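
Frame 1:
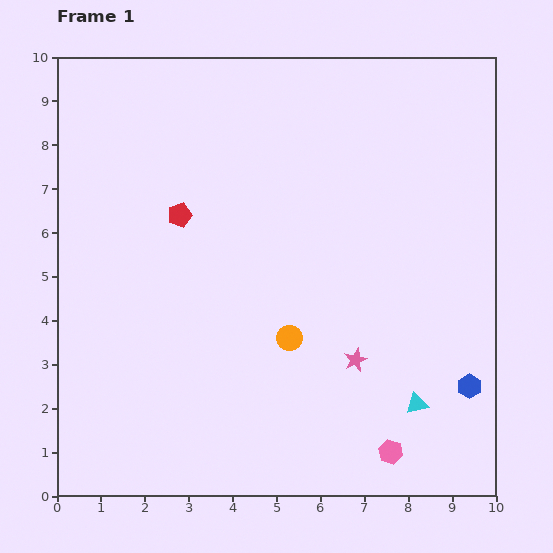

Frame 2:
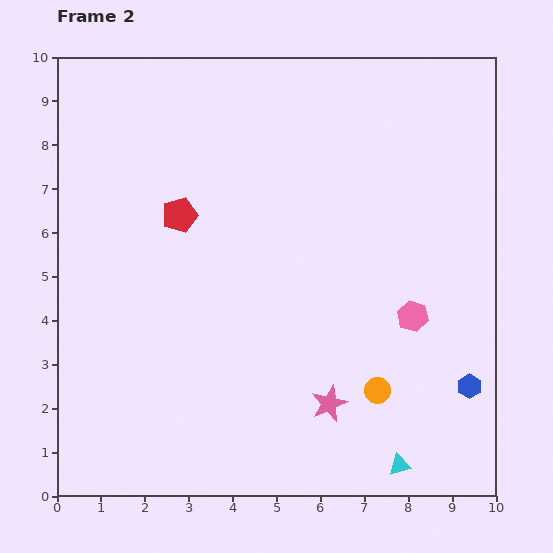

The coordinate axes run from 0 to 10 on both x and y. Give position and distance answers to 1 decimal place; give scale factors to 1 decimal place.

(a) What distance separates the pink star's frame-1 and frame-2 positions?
1.2

The pink star moved from (6.8, 3.1) to (6.2, 2.1), a distance of √(0.6² + 1.0²) ≈ 1.2.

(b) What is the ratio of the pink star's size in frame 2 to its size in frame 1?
1.6×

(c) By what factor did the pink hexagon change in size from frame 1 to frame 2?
1.3×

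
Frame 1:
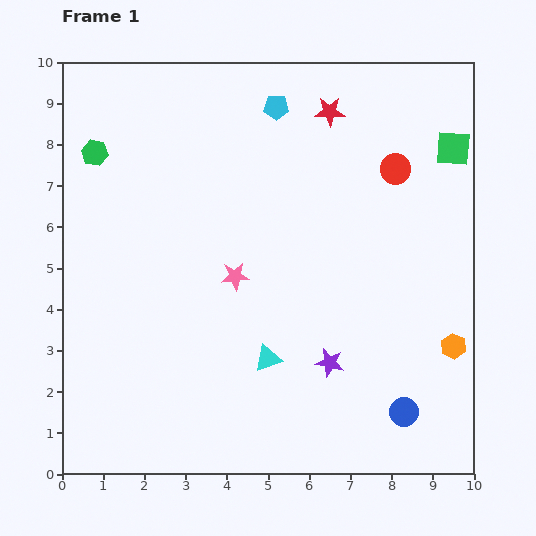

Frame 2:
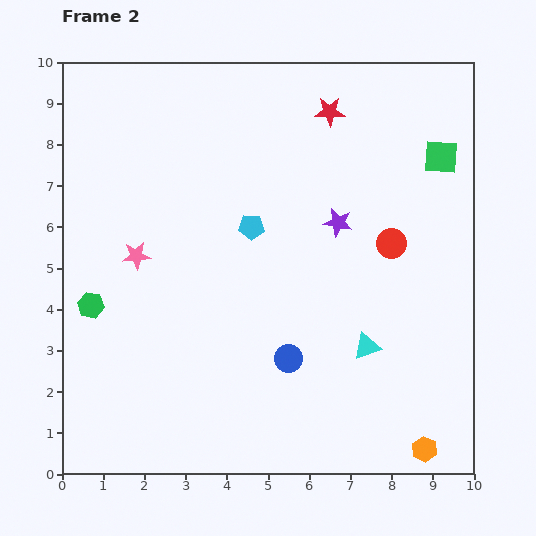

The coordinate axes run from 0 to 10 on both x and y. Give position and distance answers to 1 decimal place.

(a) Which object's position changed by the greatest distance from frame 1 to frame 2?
the green hexagon

(moved 3.7; next 3.4)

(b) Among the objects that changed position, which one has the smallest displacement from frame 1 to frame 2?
the green square

(moved 0.4)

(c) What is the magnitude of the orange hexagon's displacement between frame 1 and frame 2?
2.6

The orange hexagon moved from (9.5, 3.1) to (8.8, 0.6), a distance of √(0.7² + 2.5²) ≈ 2.6.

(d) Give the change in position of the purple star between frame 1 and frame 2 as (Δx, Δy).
(0.2, 3.4)

The purple star was at (6.5, 2.7) in frame 1 and (6.7, 6.1) in frame 2.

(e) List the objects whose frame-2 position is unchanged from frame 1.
the red star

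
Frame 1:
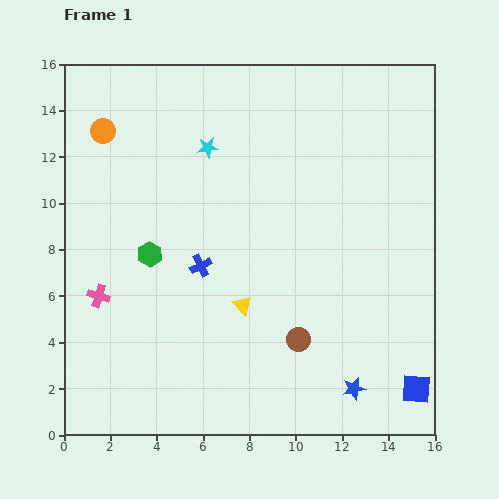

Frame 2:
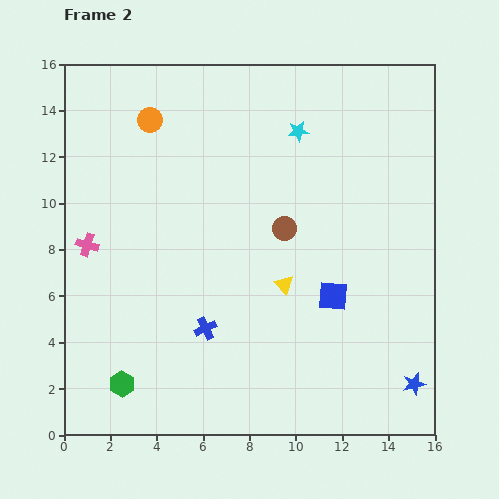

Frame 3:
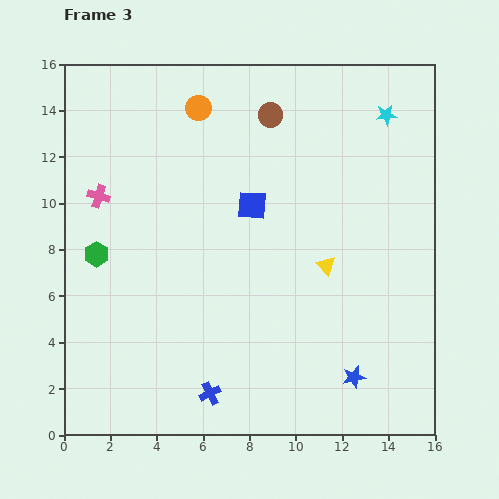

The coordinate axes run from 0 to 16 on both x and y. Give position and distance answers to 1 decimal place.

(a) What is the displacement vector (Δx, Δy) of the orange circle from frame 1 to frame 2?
(2.0, 0.5)

The orange circle was at (1.7, 13.1) in frame 1 and (3.7, 13.6) in frame 2.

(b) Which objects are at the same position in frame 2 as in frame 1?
none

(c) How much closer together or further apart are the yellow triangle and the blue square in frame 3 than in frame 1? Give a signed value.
-4.2

Distance in frame 1: 8.3. Distance in frame 3: 4.1.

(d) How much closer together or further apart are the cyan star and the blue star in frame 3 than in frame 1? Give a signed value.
-0.8

Distance in frame 1: 12.2. Distance in frame 3: 11.4.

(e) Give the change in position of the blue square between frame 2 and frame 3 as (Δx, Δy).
(-3.5, 3.9)

The blue square was at (11.6, 6.0) in frame 2 and (8.1, 9.9) in frame 3.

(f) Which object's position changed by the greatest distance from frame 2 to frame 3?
the green hexagon

(moved 5.7; next 5.2)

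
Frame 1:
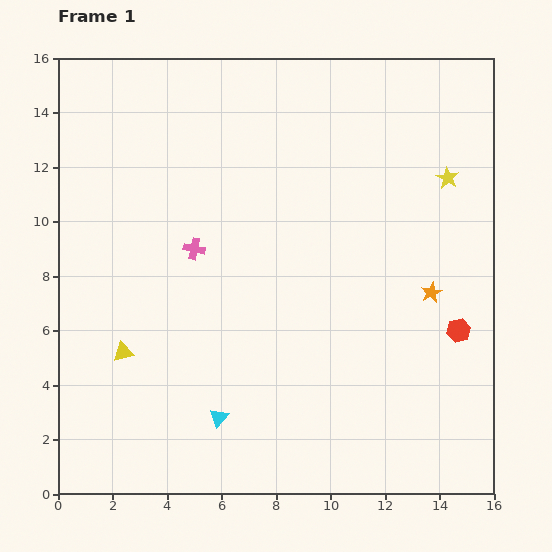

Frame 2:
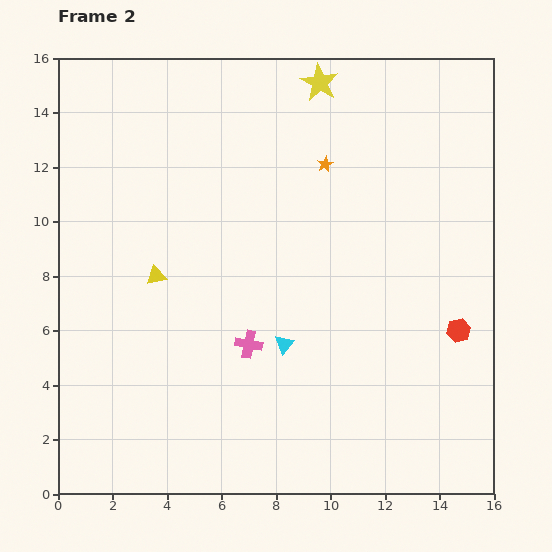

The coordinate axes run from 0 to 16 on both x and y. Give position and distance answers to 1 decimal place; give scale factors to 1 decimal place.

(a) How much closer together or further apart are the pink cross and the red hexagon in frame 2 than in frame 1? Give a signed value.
-2.5

Distance in frame 1: 10.2. Distance in frame 2: 7.7.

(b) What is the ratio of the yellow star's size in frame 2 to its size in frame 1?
1.7×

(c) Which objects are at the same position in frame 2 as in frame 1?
the red hexagon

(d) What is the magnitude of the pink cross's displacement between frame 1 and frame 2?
4.0

The pink cross moved from (5.0, 9.0) to (7.0, 5.5), a distance of √(2.0² + 3.5²) ≈ 4.0.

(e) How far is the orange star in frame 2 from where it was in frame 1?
6.1

The orange star moved from (13.7, 7.4) to (9.8, 12.1), a distance of √(3.9² + 4.7²) ≈ 6.1.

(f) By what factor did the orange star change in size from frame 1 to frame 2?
0.8×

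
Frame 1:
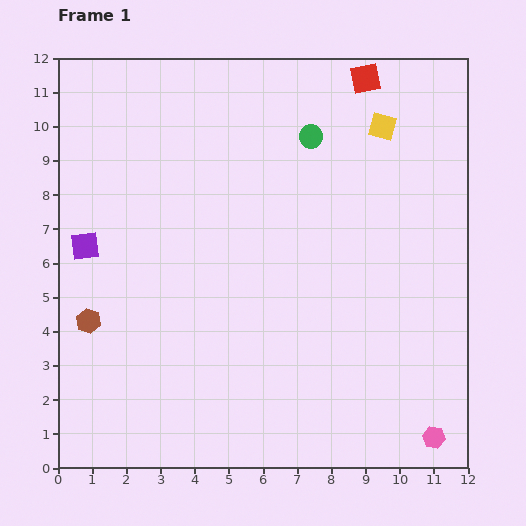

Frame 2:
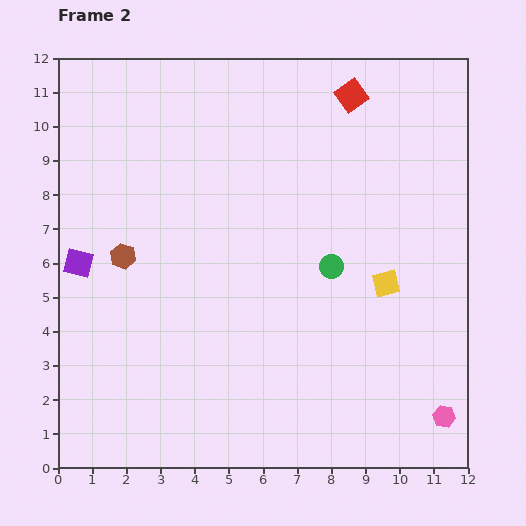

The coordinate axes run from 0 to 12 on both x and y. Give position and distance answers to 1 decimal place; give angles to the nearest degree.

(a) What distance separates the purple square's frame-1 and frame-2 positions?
0.5

The purple square moved from (0.8, 6.5) to (0.6, 6.0), a distance of √(0.2² + 0.5²) ≈ 0.5.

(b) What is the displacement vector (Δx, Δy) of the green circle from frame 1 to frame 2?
(0.6, -3.8)

The green circle was at (7.4, 9.7) in frame 1 and (8.0, 5.9) in frame 2.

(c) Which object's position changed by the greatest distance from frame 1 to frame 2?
the yellow square

(moved 4.6; next 3.8)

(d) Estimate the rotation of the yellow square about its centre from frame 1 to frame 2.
28° counter-clockwise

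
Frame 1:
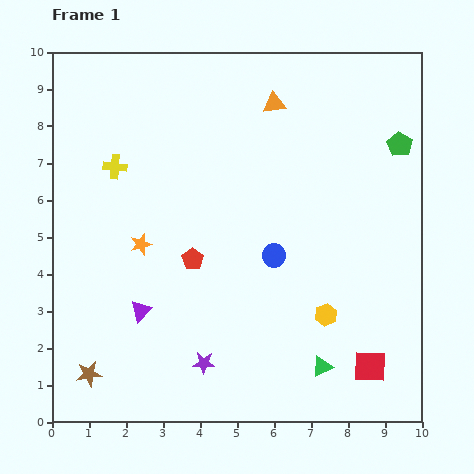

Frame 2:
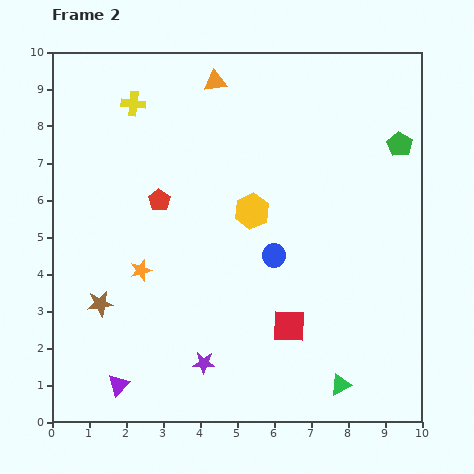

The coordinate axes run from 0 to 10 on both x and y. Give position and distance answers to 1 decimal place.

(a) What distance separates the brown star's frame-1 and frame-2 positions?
1.9

The brown star moved from (1.0, 1.3) to (1.3, 3.2), a distance of √(0.3² + 1.9²) ≈ 1.9.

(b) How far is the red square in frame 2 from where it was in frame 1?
2.5

The red square moved from (8.6, 1.5) to (6.4, 2.6), a distance of √(2.2² + 1.1²) ≈ 2.5.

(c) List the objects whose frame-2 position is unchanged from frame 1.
the blue circle, the purple star, the green pentagon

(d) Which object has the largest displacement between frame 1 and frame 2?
the yellow hexagon

(moved 3.4; next 2.5)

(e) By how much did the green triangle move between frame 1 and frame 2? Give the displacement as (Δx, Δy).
(0.5, -0.5)

The green triangle was at (7.3, 1.5) in frame 1 and (7.8, 1.0) in frame 2.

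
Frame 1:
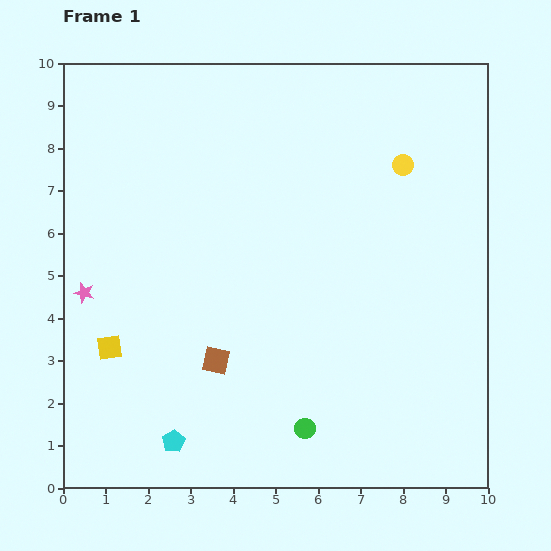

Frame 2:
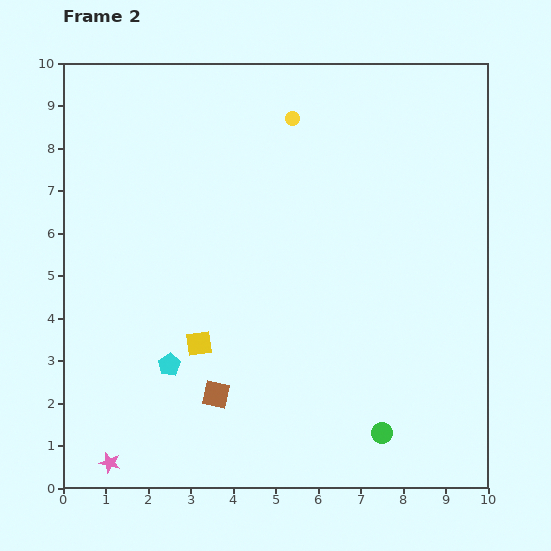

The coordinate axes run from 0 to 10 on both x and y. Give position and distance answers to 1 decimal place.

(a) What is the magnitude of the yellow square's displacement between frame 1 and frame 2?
2.1

The yellow square moved from (1.1, 3.3) to (3.2, 3.4), a distance of √(2.1² + 0.1²) ≈ 2.1.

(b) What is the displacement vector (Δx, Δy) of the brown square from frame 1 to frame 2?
(0.0, -0.8)

The brown square was at (3.6, 3.0) in frame 1 and (3.6, 2.2) in frame 2.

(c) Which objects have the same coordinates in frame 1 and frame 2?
none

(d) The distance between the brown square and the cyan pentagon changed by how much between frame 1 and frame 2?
-0.8

Distance in frame 1: 2.1. Distance in frame 2: 1.3.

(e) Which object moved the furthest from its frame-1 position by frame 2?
the pink star

(moved 4.0; next 2.8)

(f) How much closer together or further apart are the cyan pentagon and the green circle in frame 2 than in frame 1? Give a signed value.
+2.1

Distance in frame 1: 3.1. Distance in frame 2: 5.2.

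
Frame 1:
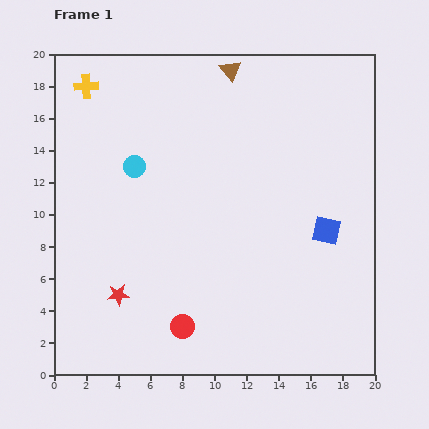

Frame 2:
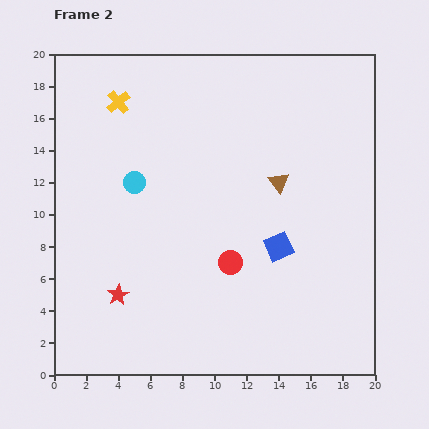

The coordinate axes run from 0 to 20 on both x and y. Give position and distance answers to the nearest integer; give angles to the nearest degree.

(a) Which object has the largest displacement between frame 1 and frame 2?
the brown triangle

(moved 8; next 5)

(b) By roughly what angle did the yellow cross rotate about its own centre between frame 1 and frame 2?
37° counter-clockwise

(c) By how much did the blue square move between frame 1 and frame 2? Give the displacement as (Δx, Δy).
(-3, -1)

The blue square was at (17, 9) in frame 1 and (14, 8) in frame 2.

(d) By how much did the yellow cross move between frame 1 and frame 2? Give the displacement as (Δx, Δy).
(2, -1)

The yellow cross was at (2, 18) in frame 1 and (4, 17) in frame 2.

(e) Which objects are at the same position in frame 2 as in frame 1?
the red star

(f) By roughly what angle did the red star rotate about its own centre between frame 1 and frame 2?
25° counter-clockwise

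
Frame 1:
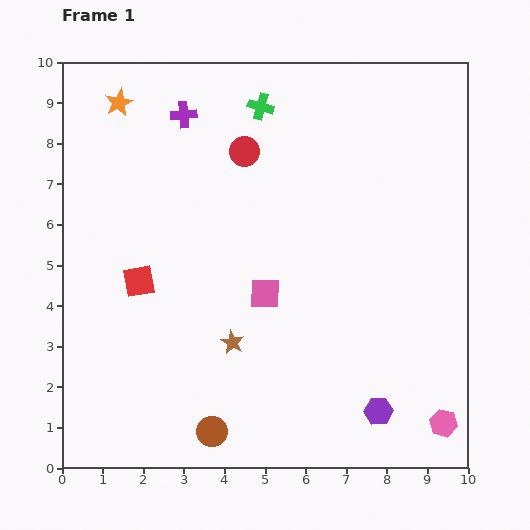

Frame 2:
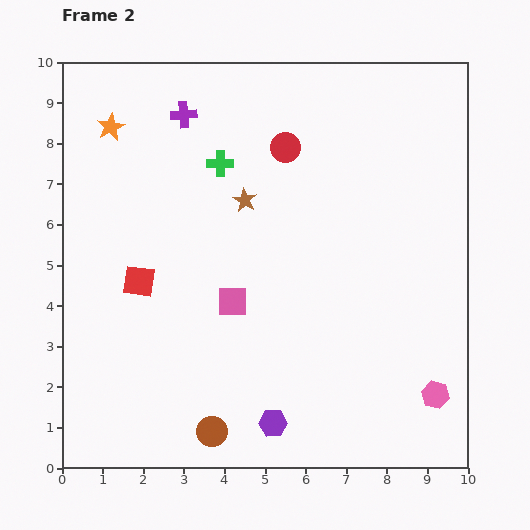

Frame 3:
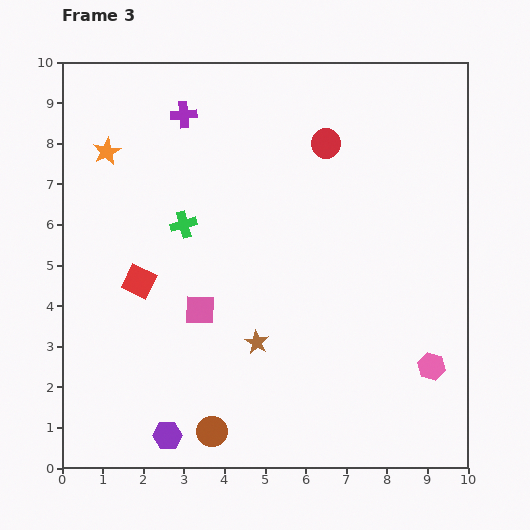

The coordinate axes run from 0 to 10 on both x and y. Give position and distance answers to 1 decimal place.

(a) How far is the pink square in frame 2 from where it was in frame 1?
0.8

The pink square moved from (5.0, 4.3) to (4.2, 4.1), a distance of √(0.8² + 0.2²) ≈ 0.8.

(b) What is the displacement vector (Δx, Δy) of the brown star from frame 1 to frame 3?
(0.6, 0.0)

The brown star was at (4.2, 3.1) in frame 1 and (4.8, 3.1) in frame 3.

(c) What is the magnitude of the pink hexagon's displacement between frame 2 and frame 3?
0.7

The pink hexagon moved from (9.2, 1.8) to (9.1, 2.5), a distance of √(0.1² + 0.7²) ≈ 0.7.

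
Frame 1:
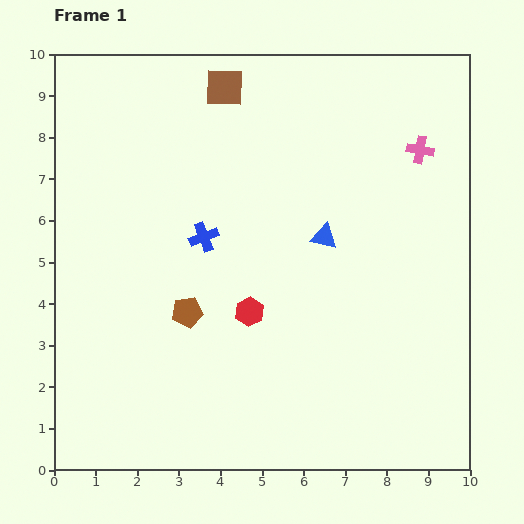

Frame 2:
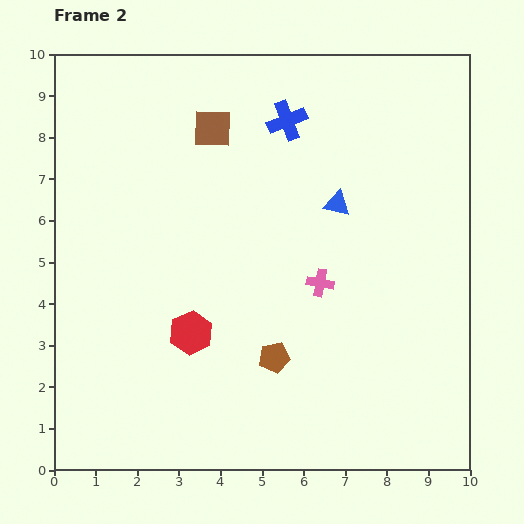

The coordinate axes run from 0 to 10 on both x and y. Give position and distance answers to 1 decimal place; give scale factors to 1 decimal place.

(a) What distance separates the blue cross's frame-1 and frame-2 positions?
3.4

The blue cross moved from (3.6, 5.6) to (5.6, 8.4), a distance of √(2.0² + 2.8²) ≈ 3.4.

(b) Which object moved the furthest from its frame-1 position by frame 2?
the pink cross

(moved 4.0; next 3.4)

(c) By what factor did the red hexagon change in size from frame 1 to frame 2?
1.5×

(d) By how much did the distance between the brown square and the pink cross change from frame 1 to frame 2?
-0.4

Distance in frame 1: 4.9. Distance in frame 2: 4.5.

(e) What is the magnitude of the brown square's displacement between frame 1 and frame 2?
1.0

The brown square moved from (4.1, 9.2) to (3.8, 8.2), a distance of √(0.3² + 1.0²) ≈ 1.0.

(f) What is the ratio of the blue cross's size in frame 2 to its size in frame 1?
1.3×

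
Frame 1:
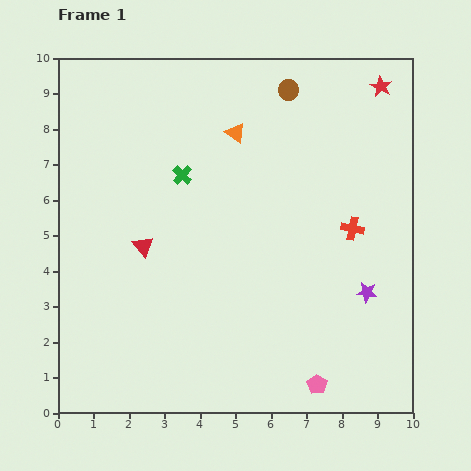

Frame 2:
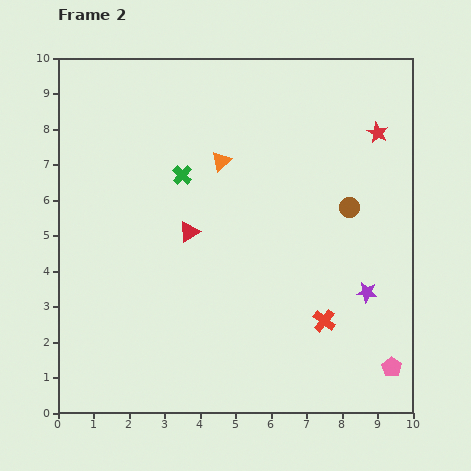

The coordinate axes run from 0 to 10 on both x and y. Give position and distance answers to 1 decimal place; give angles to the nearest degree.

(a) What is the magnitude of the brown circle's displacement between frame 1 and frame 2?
3.7

The brown circle moved from (6.5, 9.1) to (8.2, 5.8), a distance of √(1.7² + 3.3²) ≈ 3.7.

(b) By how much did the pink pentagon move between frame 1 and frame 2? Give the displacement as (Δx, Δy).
(2.1, 0.5)

The pink pentagon was at (7.3, 0.8) in frame 1 and (9.4, 1.3) in frame 2.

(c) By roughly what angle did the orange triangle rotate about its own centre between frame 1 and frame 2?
41° clockwise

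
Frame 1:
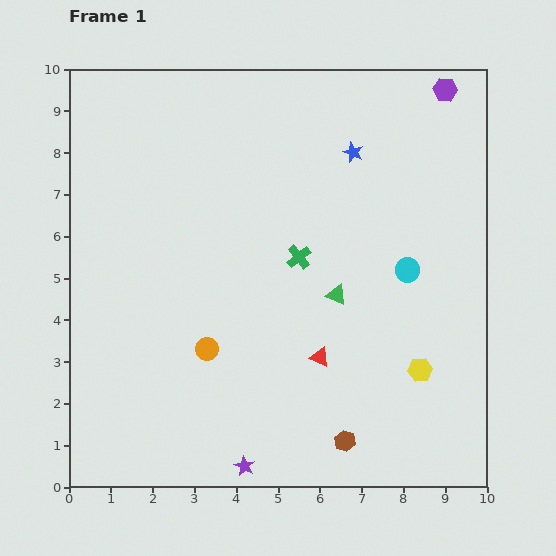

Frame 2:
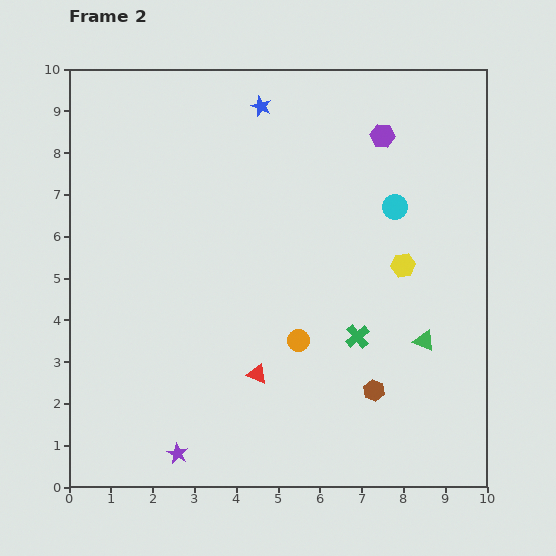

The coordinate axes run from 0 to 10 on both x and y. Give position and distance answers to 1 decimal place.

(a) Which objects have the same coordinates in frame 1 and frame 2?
none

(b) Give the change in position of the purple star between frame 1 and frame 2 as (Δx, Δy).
(-1.6, 0.3)

The purple star was at (4.2, 0.5) in frame 1 and (2.6, 0.8) in frame 2.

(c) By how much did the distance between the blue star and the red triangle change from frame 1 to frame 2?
+1.4

Distance in frame 1: 5.0. Distance in frame 2: 6.4.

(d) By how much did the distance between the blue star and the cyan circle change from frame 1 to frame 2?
+0.9

Distance in frame 1: 3.1. Distance in frame 2: 4.0.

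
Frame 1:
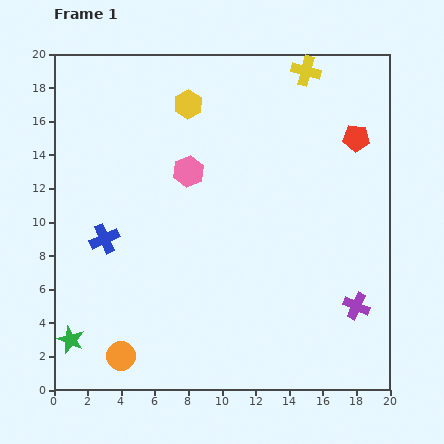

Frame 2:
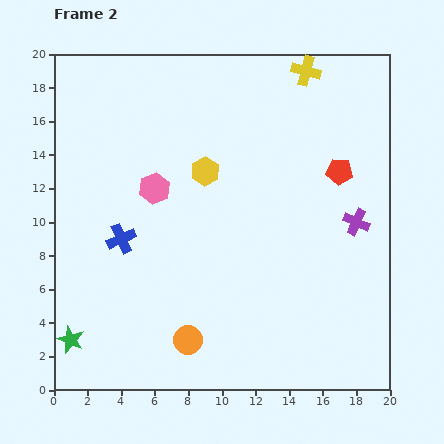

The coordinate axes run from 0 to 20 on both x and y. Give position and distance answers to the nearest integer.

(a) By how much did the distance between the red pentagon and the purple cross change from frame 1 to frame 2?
-7

Distance in frame 1: 10. Distance in frame 2: 3.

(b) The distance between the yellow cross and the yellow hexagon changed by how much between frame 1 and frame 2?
+1

Distance in frame 1: 7. Distance in frame 2: 8.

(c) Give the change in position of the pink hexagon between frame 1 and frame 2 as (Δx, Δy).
(-2, -1)

The pink hexagon was at (8, 13) in frame 1 and (6, 12) in frame 2.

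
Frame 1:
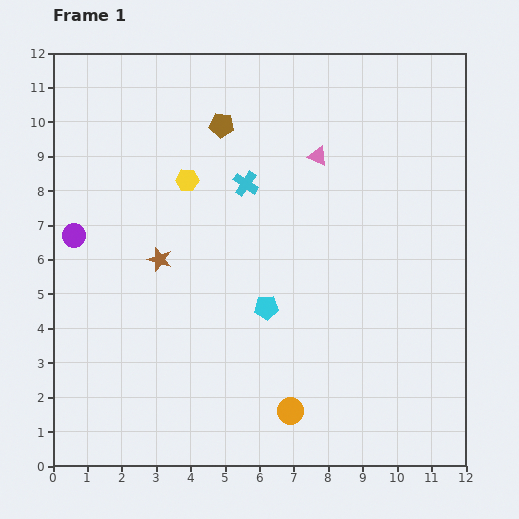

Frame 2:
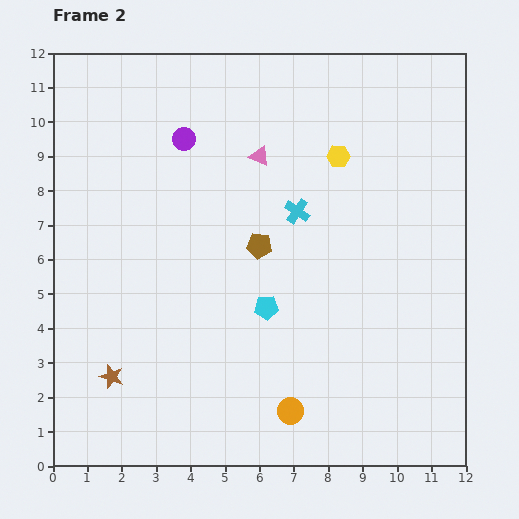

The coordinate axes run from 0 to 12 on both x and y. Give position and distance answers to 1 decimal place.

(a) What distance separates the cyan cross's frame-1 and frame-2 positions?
1.7

The cyan cross moved from (5.6, 8.2) to (7.1, 7.4), a distance of √(1.5² + 0.8²) ≈ 1.7.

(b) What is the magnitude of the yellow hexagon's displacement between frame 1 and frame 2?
4.5

The yellow hexagon moved from (3.9, 8.3) to (8.3, 9.0), a distance of √(4.4² + 0.7²) ≈ 4.5.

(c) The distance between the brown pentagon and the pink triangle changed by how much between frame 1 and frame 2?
-0.3

Distance in frame 1: 2.9. Distance in frame 2: 2.6.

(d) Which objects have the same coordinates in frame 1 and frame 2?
the orange circle, the cyan pentagon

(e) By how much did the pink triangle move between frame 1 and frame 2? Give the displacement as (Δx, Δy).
(-1.7, 0.0)

The pink triangle was at (7.7, 9.0) in frame 1 and (6.0, 9.0) in frame 2.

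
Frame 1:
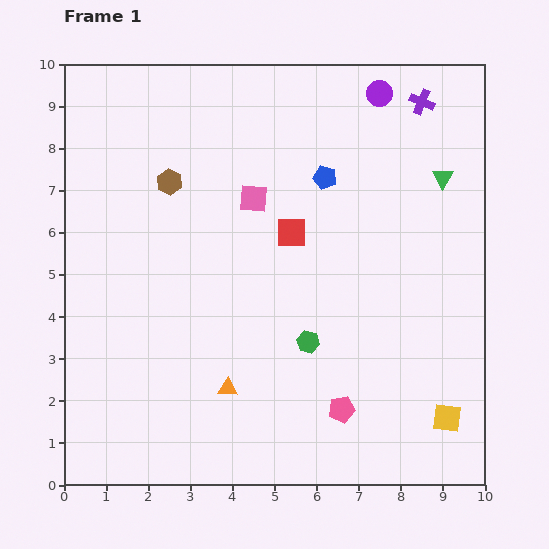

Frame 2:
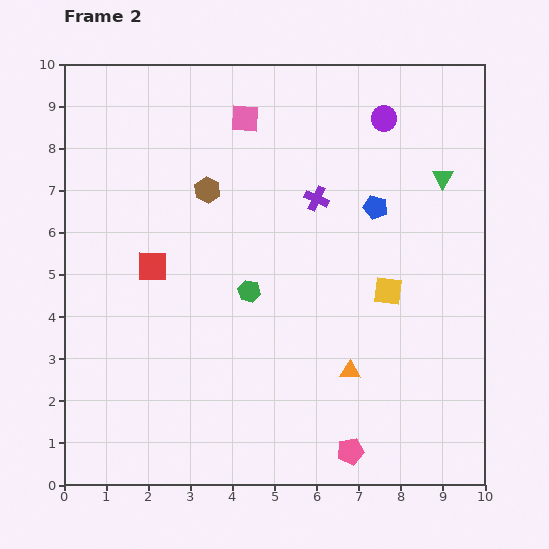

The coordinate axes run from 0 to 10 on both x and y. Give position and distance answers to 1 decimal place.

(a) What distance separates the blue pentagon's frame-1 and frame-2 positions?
1.4

The blue pentagon moved from (6.2, 7.3) to (7.4, 6.6), a distance of √(1.2² + 0.7²) ≈ 1.4.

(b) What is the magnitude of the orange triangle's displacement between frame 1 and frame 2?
2.9

The orange triangle moved from (3.9, 2.3) to (6.8, 2.7), a distance of √(2.9² + 0.4²) ≈ 2.9.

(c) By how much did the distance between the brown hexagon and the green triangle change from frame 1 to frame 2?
-0.9

Distance in frame 1: 6.5. Distance in frame 2: 5.6.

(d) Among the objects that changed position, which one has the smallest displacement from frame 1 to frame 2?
the purple circle

(moved 0.6)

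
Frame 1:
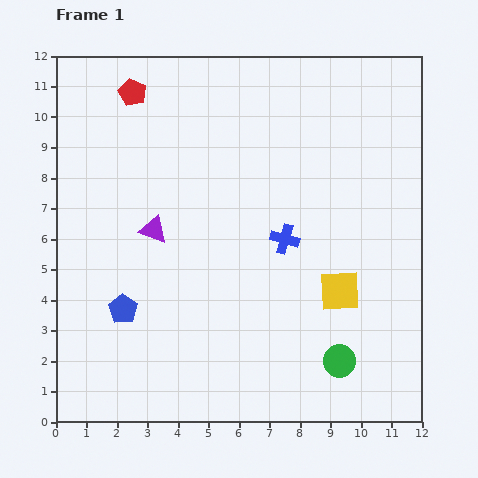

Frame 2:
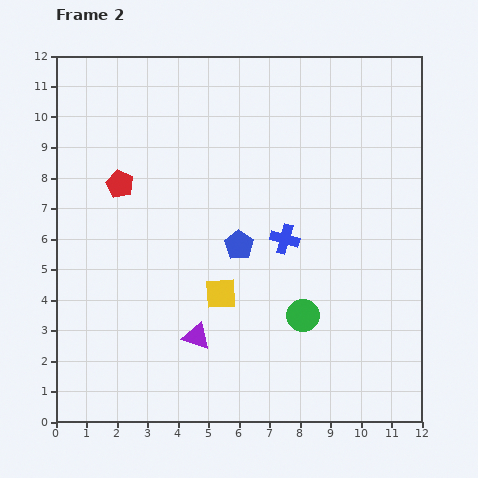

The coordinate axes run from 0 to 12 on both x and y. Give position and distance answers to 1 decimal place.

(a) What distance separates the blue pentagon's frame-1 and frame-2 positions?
4.3

The blue pentagon moved from (2.2, 3.7) to (6.0, 5.8), a distance of √(3.8² + 2.1²) ≈ 4.3.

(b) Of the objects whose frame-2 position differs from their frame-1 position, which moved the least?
the green circle

(moved 1.9)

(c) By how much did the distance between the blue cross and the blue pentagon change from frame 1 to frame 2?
-4.3

Distance in frame 1: 5.8. Distance in frame 2: 1.5.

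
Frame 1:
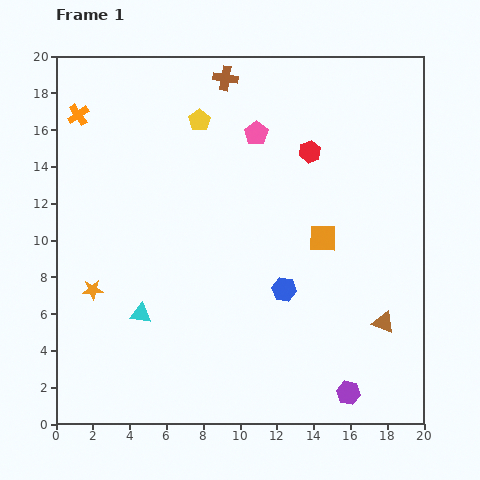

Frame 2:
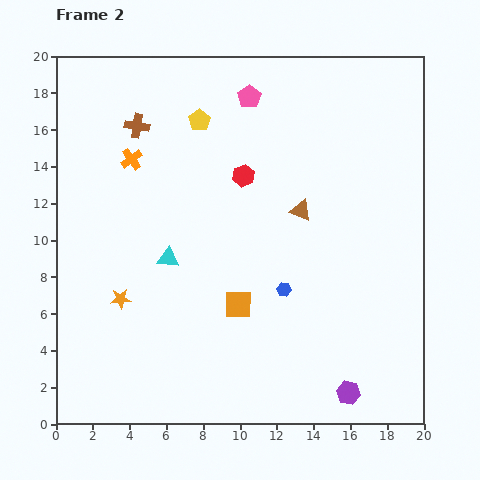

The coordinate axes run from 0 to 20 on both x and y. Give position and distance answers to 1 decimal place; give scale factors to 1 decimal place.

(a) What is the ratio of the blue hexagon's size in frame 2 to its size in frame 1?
0.6×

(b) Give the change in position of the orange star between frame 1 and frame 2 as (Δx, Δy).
(1.5, -0.5)

The orange star was at (2.0, 7.3) in frame 1 and (3.5, 6.8) in frame 2.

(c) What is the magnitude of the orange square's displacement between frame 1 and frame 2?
5.8

The orange square moved from (14.5, 10.1) to (9.9, 6.5), a distance of √(4.6² + 3.6²) ≈ 5.8.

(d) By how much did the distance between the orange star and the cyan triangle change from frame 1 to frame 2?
+0.5

Distance in frame 1: 2.9. Distance in frame 2: 3.4.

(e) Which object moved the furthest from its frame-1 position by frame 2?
the brown triangle

(moved 7.6; next 5.8)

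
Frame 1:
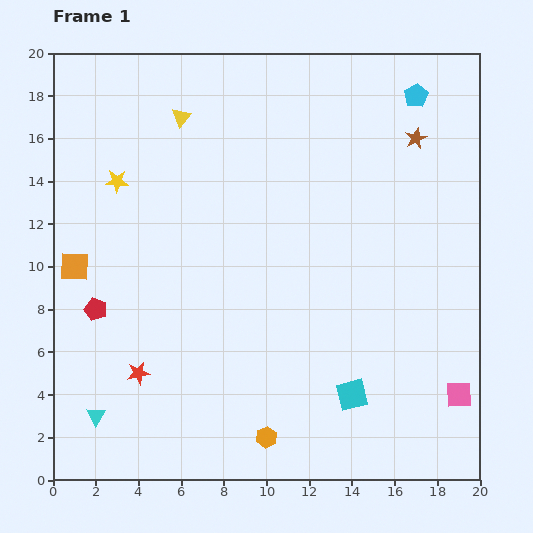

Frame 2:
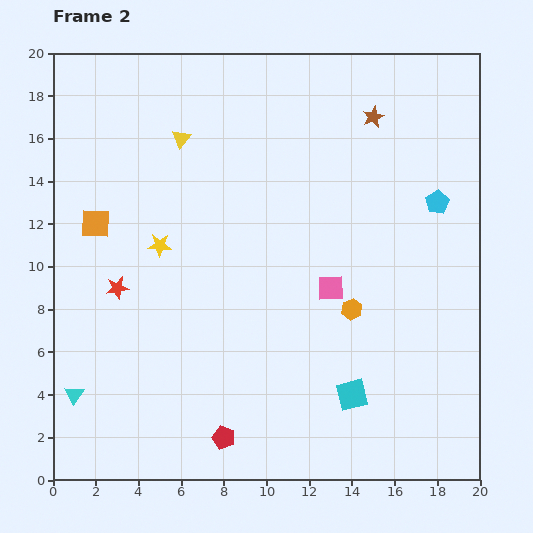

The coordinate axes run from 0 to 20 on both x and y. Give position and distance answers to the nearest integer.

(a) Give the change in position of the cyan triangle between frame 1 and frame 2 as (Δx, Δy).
(-1, 1)

The cyan triangle was at (2, 3) in frame 1 and (1, 4) in frame 2.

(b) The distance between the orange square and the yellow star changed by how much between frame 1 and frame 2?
-1

Distance in frame 1: 4. Distance in frame 2: 3.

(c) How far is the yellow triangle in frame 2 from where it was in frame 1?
1

The yellow triangle moved from (6, 17) to (6, 16), a distance of √(0² + 1²) ≈ 1.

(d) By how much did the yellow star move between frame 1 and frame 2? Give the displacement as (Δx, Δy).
(2, -3)

The yellow star was at (3, 14) in frame 1 and (5, 11) in frame 2.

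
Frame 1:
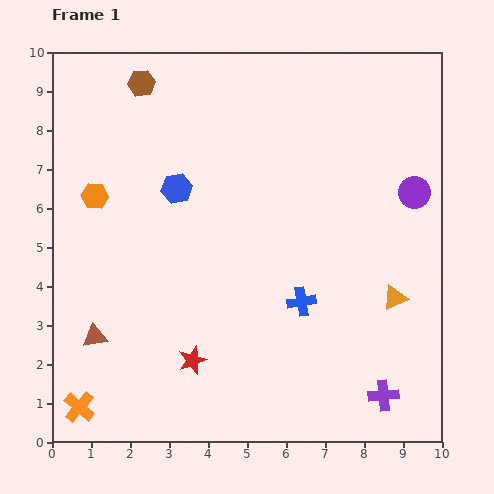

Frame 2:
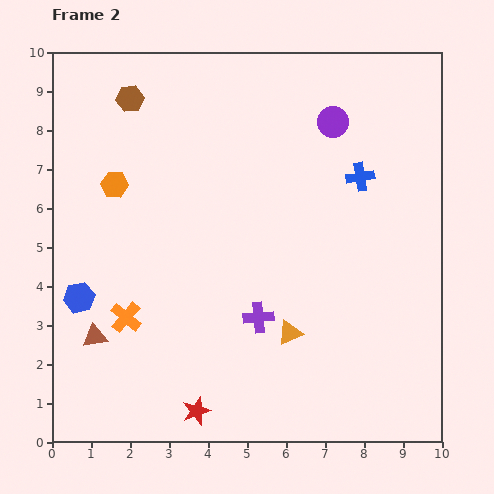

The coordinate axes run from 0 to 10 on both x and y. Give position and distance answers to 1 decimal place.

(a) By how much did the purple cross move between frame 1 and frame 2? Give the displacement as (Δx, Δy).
(-3.2, 2.0)

The purple cross was at (8.5, 1.2) in frame 1 and (5.3, 3.2) in frame 2.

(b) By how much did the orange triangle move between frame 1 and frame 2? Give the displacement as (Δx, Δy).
(-2.7, -0.9)

The orange triangle was at (8.8, 3.7) in frame 1 and (6.1, 2.8) in frame 2.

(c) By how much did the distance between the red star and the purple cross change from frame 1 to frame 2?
-2.1

Distance in frame 1: 5.0. Distance in frame 2: 2.9.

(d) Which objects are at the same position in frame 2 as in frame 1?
the brown triangle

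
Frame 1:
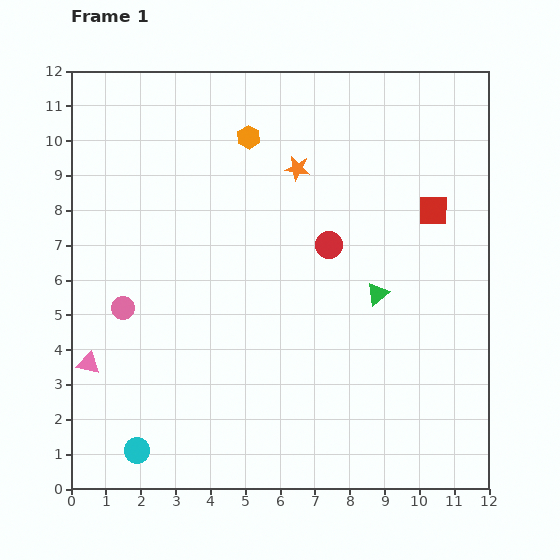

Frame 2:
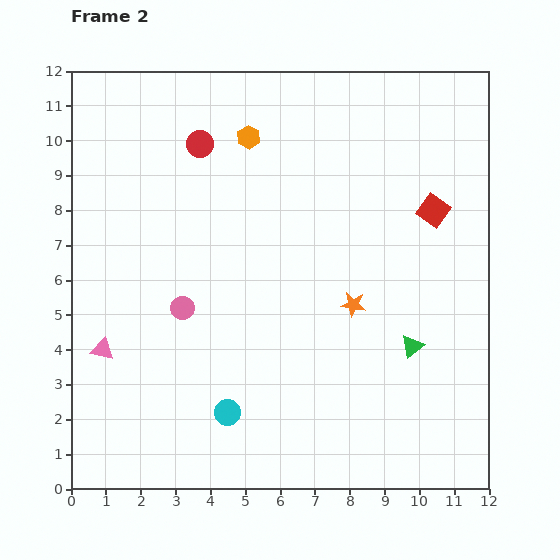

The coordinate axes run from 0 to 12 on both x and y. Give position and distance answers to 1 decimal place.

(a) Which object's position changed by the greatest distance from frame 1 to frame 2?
the red circle

(moved 4.7; next 4.2)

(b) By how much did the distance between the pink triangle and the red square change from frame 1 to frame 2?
-0.5

Distance in frame 1: 10.8. Distance in frame 2: 10.3.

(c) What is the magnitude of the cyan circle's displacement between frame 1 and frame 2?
2.8

The cyan circle moved from (1.9, 1.1) to (4.5, 2.2), a distance of √(2.6² + 1.1²) ≈ 2.8.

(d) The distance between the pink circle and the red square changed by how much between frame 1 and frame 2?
-1.6

Distance in frame 1: 9.3. Distance in frame 2: 7.7.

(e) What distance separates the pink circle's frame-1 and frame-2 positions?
1.7

The pink circle moved from (1.5, 5.2) to (3.2, 5.2), a distance of √(1.7² + 0.0²) ≈ 1.7.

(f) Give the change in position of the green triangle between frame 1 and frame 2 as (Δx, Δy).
(1.0, -1.5)

The green triangle was at (8.8, 5.6) in frame 1 and (9.8, 4.1) in frame 2.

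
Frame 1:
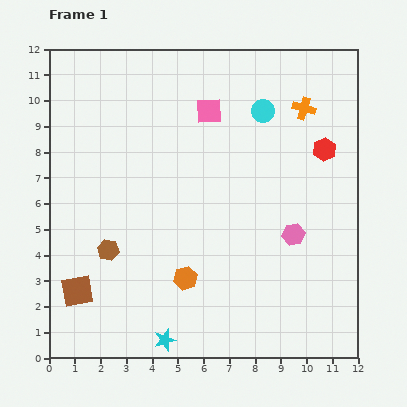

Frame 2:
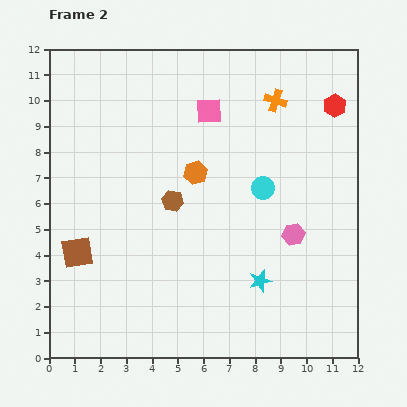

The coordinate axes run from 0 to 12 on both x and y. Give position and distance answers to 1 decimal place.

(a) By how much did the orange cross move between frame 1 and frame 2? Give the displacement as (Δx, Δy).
(-1.1, 0.3)

The orange cross was at (9.9, 9.7) in frame 1 and (8.8, 10.0) in frame 2.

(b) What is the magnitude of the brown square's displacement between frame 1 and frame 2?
1.5

The brown square moved from (1.1, 2.6) to (1.1, 4.1), a distance of √(0.0² + 1.5²) ≈ 1.5.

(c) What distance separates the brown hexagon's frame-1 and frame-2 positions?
3.1

The brown hexagon moved from (2.3, 4.2) to (4.8, 6.1), a distance of √(2.5² + 1.9²) ≈ 3.1.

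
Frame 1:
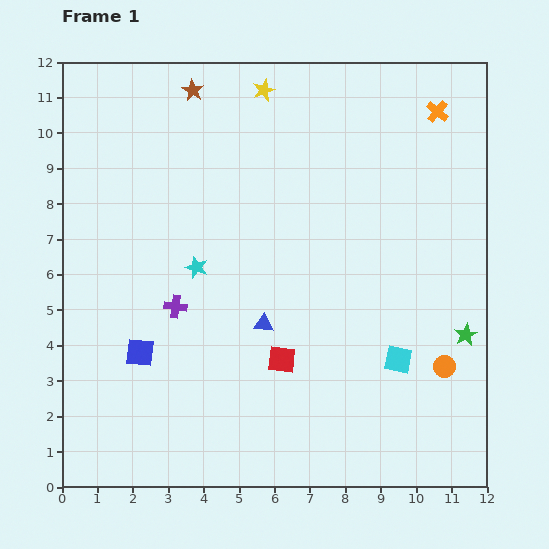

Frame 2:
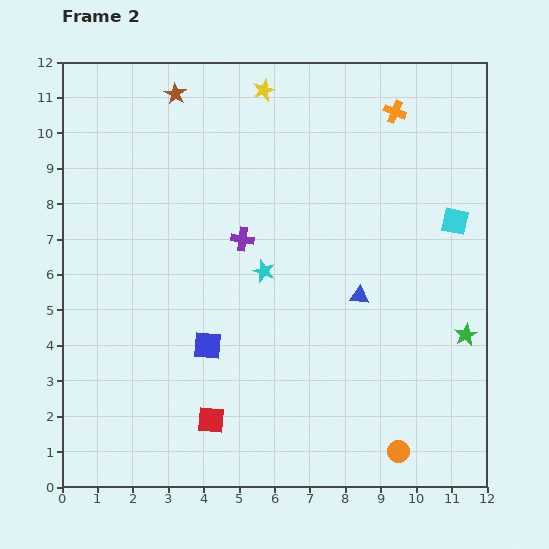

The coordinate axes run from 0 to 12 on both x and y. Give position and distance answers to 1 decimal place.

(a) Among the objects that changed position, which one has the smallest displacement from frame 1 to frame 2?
the brown star

(moved 0.5)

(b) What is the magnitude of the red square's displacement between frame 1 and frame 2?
2.6

The red square moved from (6.2, 3.6) to (4.2, 1.9), a distance of √(2.0² + 1.7²) ≈ 2.6.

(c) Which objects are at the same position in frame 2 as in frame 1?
the yellow star, the green star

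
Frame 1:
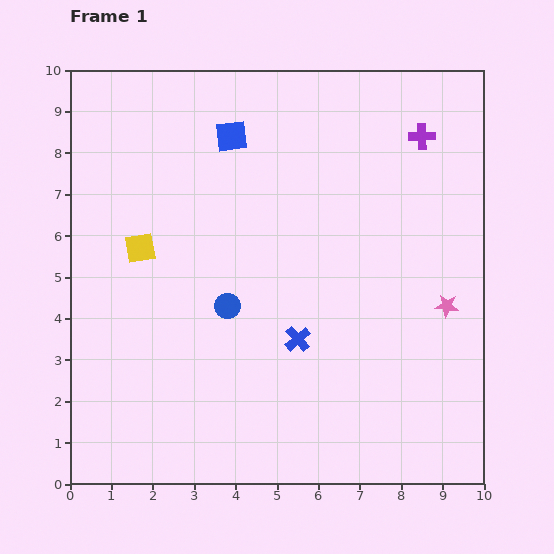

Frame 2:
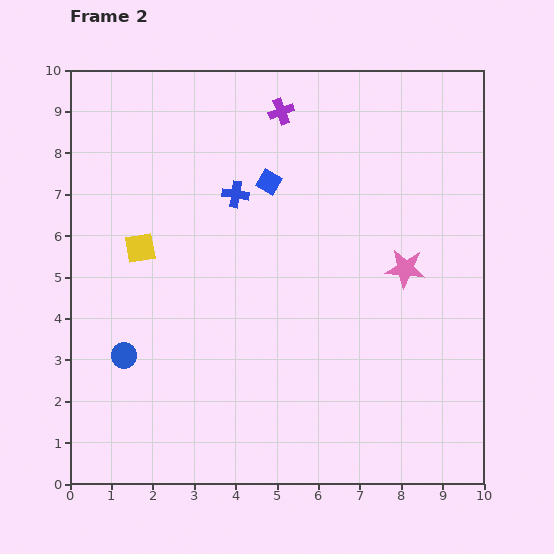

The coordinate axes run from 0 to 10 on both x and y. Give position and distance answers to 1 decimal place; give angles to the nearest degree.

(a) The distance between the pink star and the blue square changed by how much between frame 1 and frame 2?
-2.7

Distance in frame 1: 6.6. Distance in frame 2: 3.9.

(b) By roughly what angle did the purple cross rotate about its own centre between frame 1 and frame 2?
19° counter-clockwise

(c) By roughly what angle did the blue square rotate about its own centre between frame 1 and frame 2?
37° clockwise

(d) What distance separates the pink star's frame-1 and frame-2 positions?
1.3

The pink star moved from (9.1, 4.3) to (8.1, 5.2), a distance of √(1.0² + 0.9²) ≈ 1.3.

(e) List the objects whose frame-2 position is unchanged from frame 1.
the yellow square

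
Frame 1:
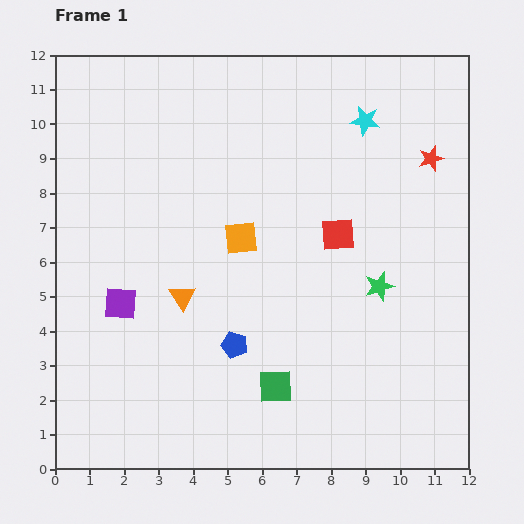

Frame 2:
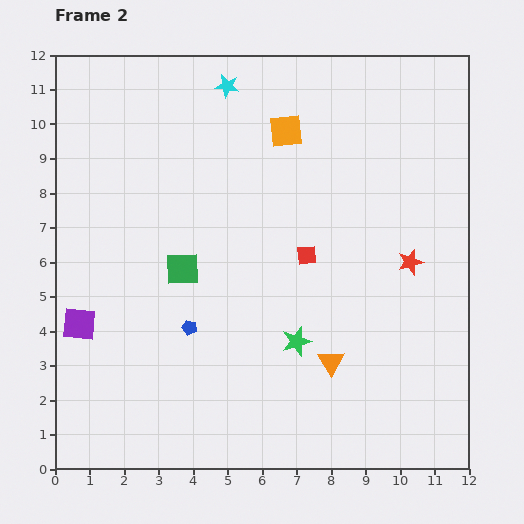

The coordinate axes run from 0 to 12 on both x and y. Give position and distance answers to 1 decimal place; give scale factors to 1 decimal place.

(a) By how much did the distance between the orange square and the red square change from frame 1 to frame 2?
+0.8

Distance in frame 1: 2.8. Distance in frame 2: 3.6.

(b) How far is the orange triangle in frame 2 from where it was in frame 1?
4.7

The orange triangle moved from (3.7, 5.0) to (8.0, 3.1), a distance of √(4.3² + 1.9²) ≈ 4.7.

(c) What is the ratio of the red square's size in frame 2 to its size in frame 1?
0.6×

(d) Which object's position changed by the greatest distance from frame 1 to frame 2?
the orange triangle

(moved 4.7; next 4.3)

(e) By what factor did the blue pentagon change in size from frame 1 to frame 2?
0.6×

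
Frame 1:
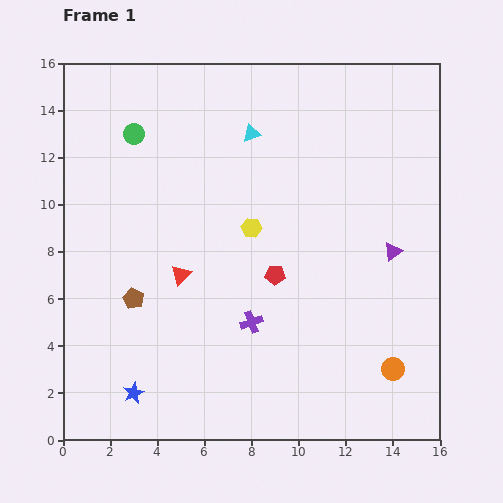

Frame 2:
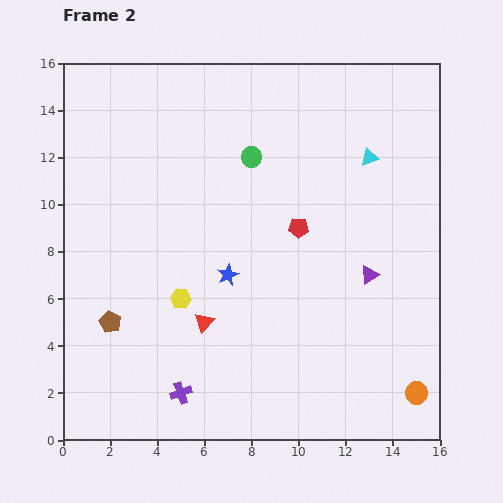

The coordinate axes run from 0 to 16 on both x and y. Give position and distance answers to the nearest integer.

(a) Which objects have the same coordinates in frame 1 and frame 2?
none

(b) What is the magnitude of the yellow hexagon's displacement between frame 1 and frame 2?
4

The yellow hexagon moved from (8, 9) to (5, 6), a distance of √(3² + 3²) ≈ 4.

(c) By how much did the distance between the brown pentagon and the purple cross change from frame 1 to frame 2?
-1

Distance in frame 1: 5. Distance in frame 2: 4.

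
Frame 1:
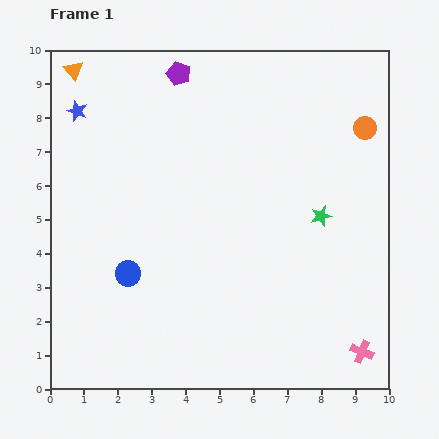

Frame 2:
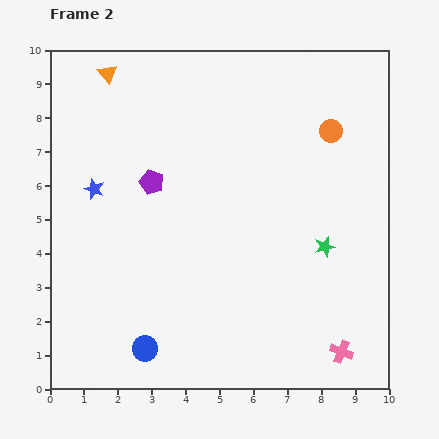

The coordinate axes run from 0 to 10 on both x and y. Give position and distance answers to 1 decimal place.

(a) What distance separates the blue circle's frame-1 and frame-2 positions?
2.3

The blue circle moved from (2.3, 3.4) to (2.8, 1.2), a distance of √(0.5² + 2.2²) ≈ 2.3.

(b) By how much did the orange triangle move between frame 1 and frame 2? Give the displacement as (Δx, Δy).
(1.0, -0.1)

The orange triangle was at (0.7, 9.4) in frame 1 and (1.7, 9.3) in frame 2.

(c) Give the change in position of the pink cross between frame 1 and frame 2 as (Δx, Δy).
(-0.6, 0.0)

The pink cross was at (9.2, 1.1) in frame 1 and (8.6, 1.1) in frame 2.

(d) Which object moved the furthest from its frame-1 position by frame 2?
the purple pentagon

(moved 3.3; next 2.4)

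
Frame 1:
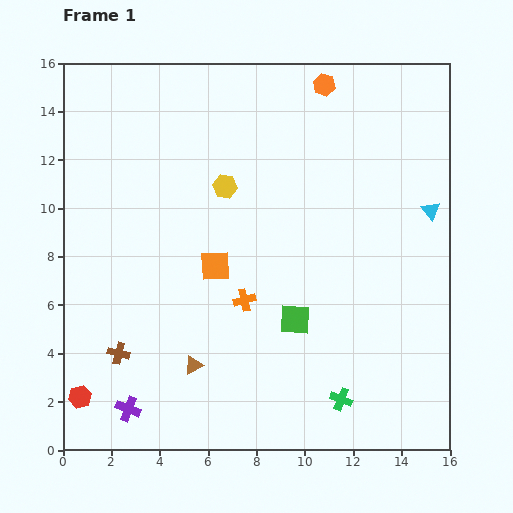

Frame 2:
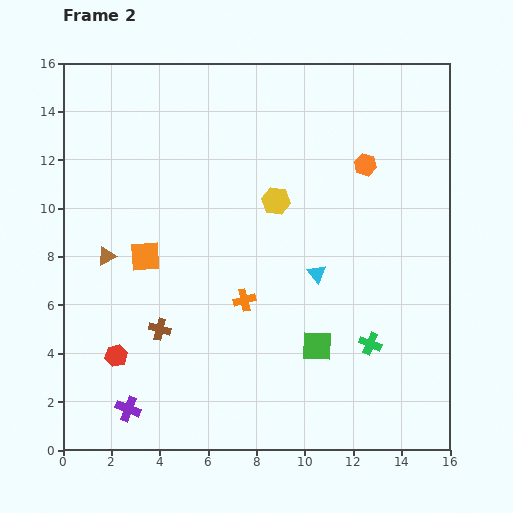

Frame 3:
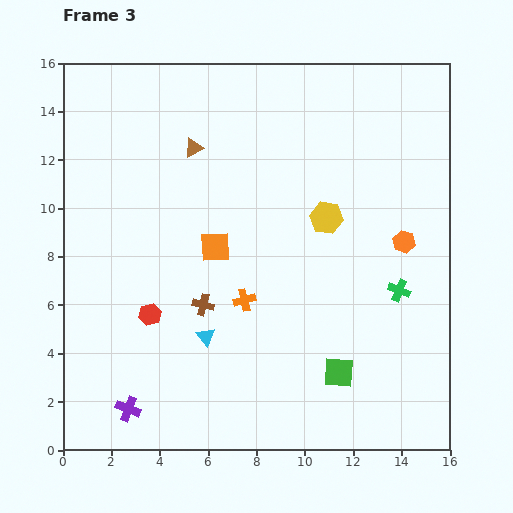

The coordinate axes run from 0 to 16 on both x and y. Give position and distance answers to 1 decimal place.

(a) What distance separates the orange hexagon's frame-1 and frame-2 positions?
3.7

The orange hexagon moved from (10.8, 15.1) to (12.5, 11.8), a distance of √(1.7² + 3.3²) ≈ 3.7.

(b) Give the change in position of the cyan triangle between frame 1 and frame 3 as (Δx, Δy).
(-9.3, -5.2)

The cyan triangle was at (15.2, 9.9) in frame 1 and (5.9, 4.7) in frame 3.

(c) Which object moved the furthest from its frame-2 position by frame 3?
the brown triangle

(moved 5.8; next 5.3)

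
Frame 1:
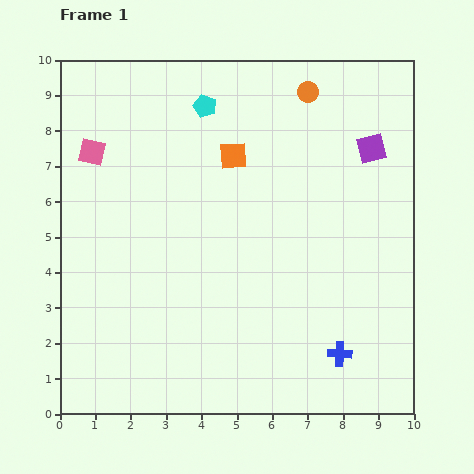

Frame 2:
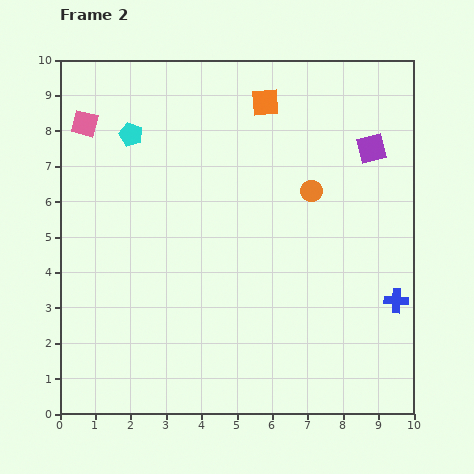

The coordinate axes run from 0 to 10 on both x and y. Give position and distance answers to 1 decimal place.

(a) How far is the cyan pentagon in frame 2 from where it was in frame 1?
2.2

The cyan pentagon moved from (4.1, 8.7) to (2.0, 7.9), a distance of √(2.1² + 0.8²) ≈ 2.2.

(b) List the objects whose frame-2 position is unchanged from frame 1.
the purple square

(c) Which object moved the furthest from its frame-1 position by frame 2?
the orange circle

(moved 2.8; next 2.2)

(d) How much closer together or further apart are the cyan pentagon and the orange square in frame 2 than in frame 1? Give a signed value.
+2.3

Distance in frame 1: 1.6. Distance in frame 2: 3.9.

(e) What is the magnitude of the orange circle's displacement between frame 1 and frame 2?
2.8

The orange circle moved from (7.0, 9.1) to (7.1, 6.3), a distance of √(0.1² + 2.8²) ≈ 2.8.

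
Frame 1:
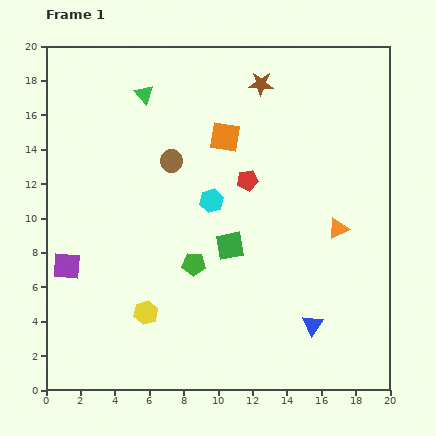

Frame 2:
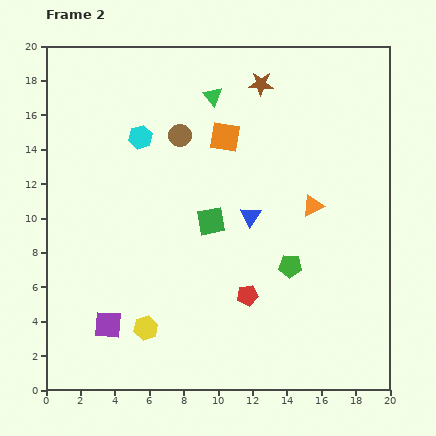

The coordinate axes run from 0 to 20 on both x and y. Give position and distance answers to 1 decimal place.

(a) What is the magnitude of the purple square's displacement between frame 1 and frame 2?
4.2

The purple square moved from (1.2, 7.2) to (3.6, 3.8), a distance of √(2.4² + 3.4²) ≈ 4.2.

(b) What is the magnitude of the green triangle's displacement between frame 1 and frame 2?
4.0

The green triangle moved from (5.7, 17.2) to (9.7, 17.1), a distance of √(4.0² + 0.1²) ≈ 4.0.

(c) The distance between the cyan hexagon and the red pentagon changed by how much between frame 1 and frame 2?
+8.7

Distance in frame 1: 2.4. Distance in frame 2: 11.1.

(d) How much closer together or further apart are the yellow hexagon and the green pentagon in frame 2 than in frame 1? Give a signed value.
+5.1

Distance in frame 1: 4.0. Distance in frame 2: 9.1.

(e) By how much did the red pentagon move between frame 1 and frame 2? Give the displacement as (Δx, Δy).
(0.0, -6.7)

The red pentagon was at (11.7, 12.2) in frame 1 and (11.7, 5.5) in frame 2.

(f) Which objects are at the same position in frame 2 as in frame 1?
the orange square, the brown star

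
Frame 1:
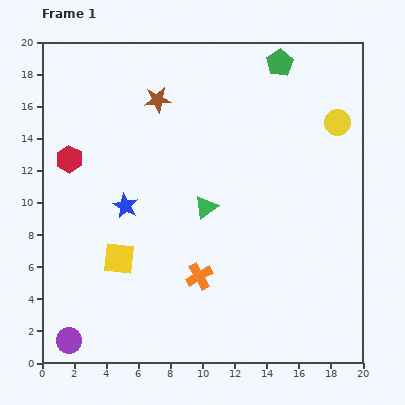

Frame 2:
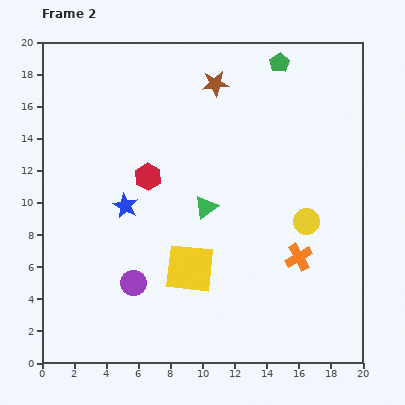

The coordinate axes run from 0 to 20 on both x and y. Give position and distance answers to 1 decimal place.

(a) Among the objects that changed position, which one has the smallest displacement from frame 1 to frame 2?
the brown star

(moved 3.7)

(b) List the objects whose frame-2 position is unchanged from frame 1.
the blue star, the green triangle, the green pentagon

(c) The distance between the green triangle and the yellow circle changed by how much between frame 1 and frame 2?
-3.4

Distance in frame 1: 9.8. Distance in frame 2: 6.4.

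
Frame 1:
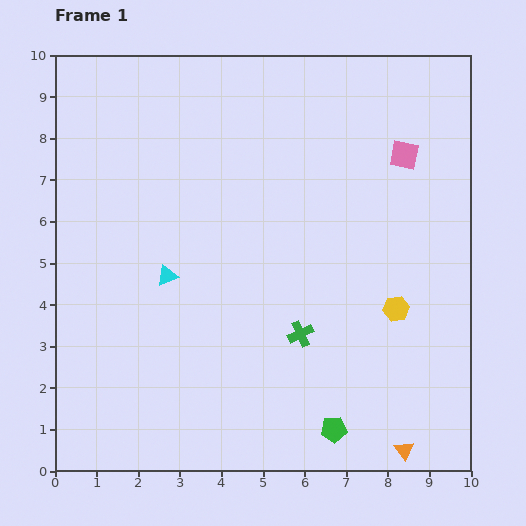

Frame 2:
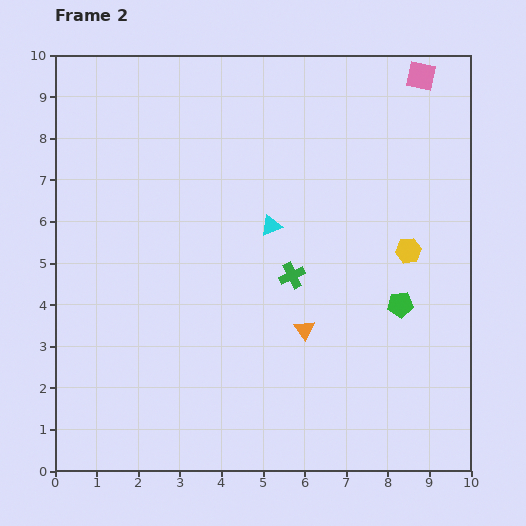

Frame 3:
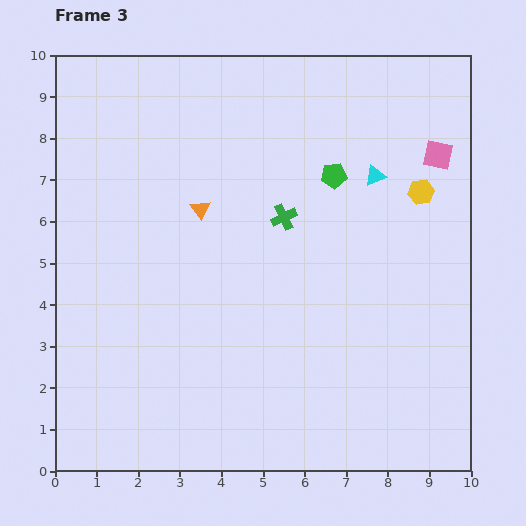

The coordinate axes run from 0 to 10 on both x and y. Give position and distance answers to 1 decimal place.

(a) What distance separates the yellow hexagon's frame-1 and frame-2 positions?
1.4

The yellow hexagon moved from (8.2, 3.9) to (8.5, 5.3), a distance of √(0.3² + 1.4²) ≈ 1.4.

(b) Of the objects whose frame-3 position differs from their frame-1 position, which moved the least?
the pink square

(moved 0.8)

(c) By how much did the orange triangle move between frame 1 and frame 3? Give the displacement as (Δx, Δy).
(-4.9, 5.8)

The orange triangle was at (8.4, 0.5) in frame 1 and (3.5, 6.3) in frame 3.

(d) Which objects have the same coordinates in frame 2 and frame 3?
none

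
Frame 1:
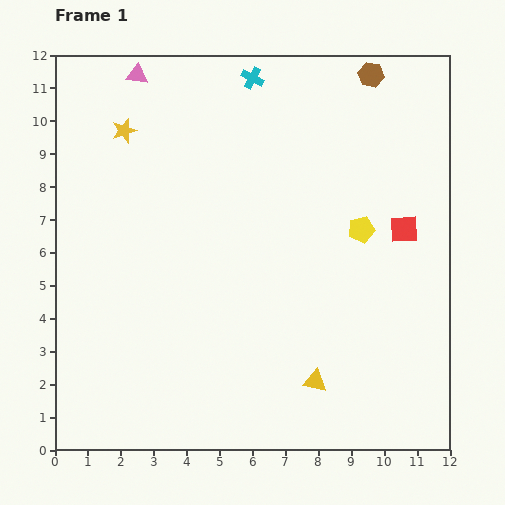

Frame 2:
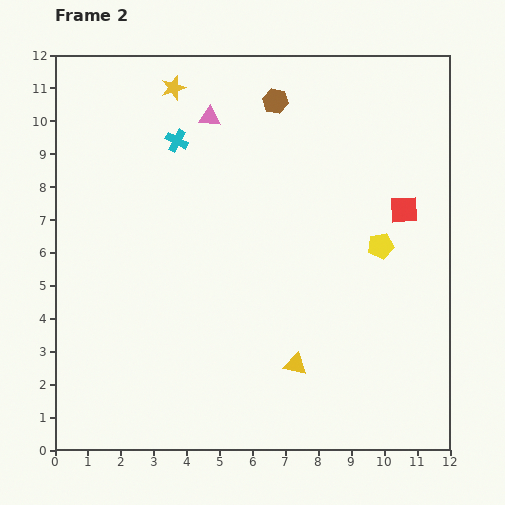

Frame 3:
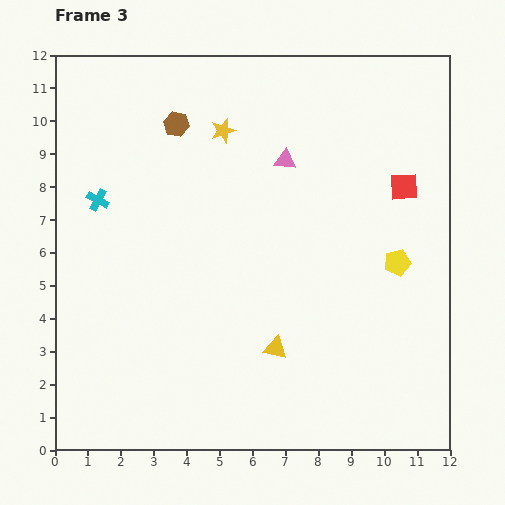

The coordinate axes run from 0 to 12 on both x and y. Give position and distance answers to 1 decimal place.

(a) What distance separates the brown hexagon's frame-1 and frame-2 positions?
3.0

The brown hexagon moved from (9.6, 11.4) to (6.7, 10.6), a distance of √(2.9² + 0.8²) ≈ 3.0.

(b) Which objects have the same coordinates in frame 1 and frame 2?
none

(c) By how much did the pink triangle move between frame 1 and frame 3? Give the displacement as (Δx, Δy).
(4.5, -2.6)

The pink triangle was at (2.5, 11.4) in frame 1 and (7.0, 8.8) in frame 3.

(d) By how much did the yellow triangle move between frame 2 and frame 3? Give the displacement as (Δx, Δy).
(-0.6, 0.5)

The yellow triangle was at (7.3, 2.6) in frame 2 and (6.7, 3.1) in frame 3.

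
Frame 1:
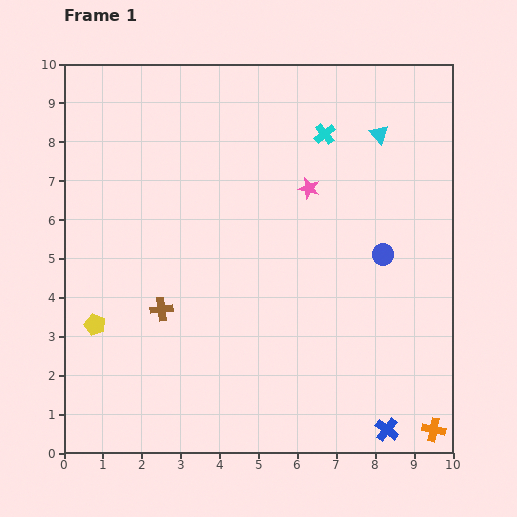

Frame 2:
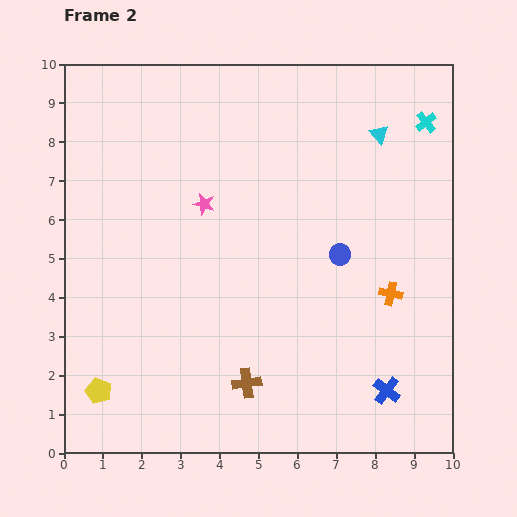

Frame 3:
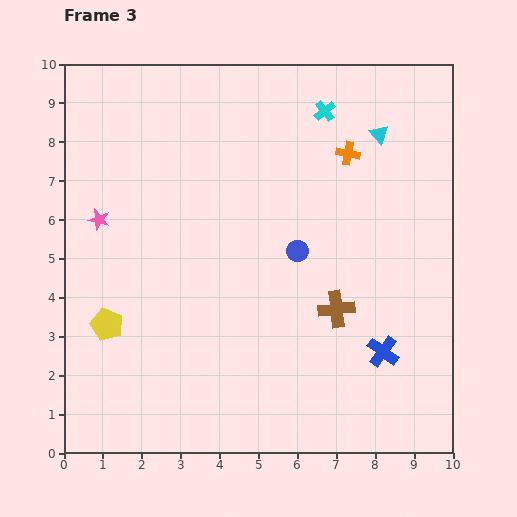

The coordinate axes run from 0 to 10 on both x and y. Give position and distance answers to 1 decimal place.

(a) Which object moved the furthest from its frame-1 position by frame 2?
the orange cross

(moved 3.7; next 2.9)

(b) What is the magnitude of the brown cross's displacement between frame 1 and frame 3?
4.5

The brown cross moved from (2.5, 3.7) to (7.0, 3.7), a distance of √(4.5² + 0.0²) ≈ 4.5.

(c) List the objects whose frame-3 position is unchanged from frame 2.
the cyan triangle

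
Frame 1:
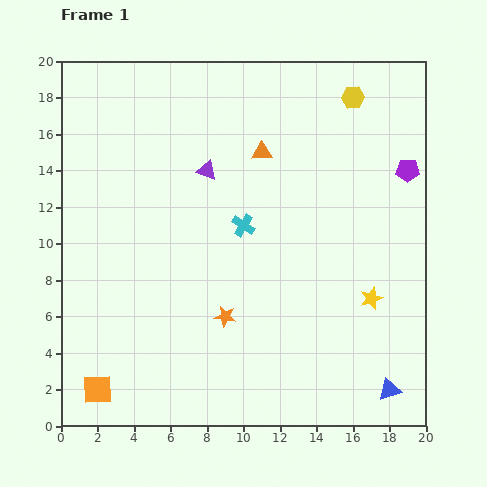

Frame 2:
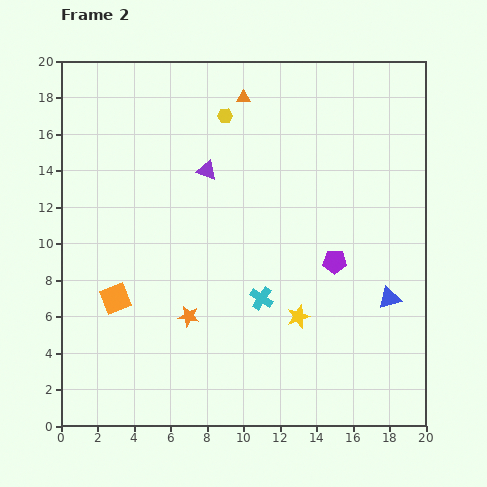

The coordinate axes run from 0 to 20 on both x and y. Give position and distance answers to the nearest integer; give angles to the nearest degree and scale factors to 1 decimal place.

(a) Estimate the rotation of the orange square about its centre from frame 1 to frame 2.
18° counter-clockwise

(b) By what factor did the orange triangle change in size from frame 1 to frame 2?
0.7×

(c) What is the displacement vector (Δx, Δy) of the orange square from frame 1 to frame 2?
(1, 5)

The orange square was at (2, 2) in frame 1 and (3, 7) in frame 2.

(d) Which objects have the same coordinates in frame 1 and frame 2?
the purple triangle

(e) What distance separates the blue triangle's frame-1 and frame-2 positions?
5

The blue triangle moved from (18, 2) to (18, 7), a distance of √(0² + 5²) ≈ 5.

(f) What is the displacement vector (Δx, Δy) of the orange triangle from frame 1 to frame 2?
(-1, 3)

The orange triangle was at (11, 15) in frame 1 and (10, 18) in frame 2.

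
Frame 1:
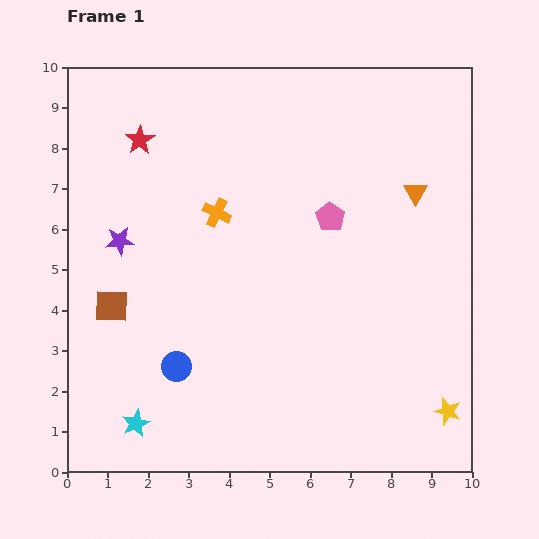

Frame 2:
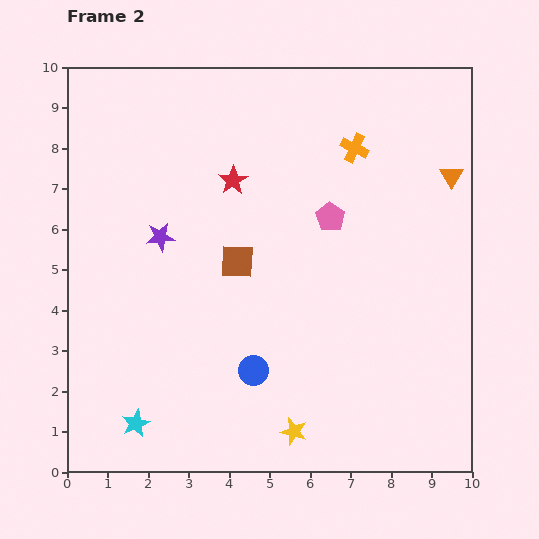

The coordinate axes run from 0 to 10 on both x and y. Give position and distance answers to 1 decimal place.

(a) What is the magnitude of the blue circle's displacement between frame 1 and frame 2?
1.9

The blue circle moved from (2.7, 2.6) to (4.6, 2.5), a distance of √(1.9² + 0.1²) ≈ 1.9.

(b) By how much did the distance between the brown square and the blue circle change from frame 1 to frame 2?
+0.5

Distance in frame 1: 2.2. Distance in frame 2: 2.7.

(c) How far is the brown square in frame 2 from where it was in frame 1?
3.3

The brown square moved from (1.1, 4.1) to (4.2, 5.2), a distance of √(3.1² + 1.1²) ≈ 3.3.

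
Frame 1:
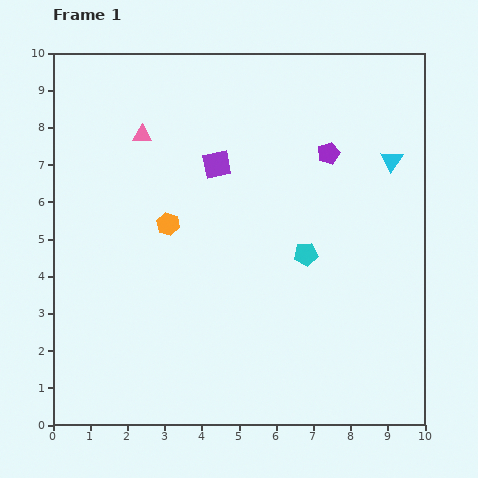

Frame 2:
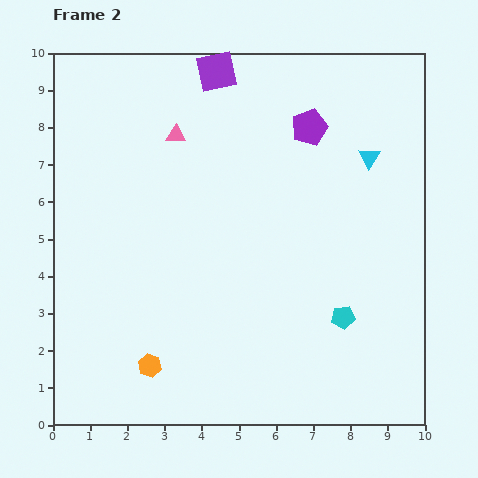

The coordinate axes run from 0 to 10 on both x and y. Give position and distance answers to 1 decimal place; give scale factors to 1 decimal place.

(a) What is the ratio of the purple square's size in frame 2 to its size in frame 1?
1.4×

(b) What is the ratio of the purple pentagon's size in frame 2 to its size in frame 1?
1.6×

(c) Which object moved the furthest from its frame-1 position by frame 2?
the orange hexagon

(moved 3.8; next 2.5)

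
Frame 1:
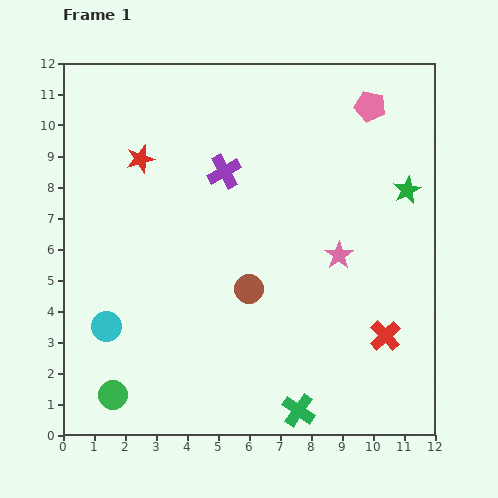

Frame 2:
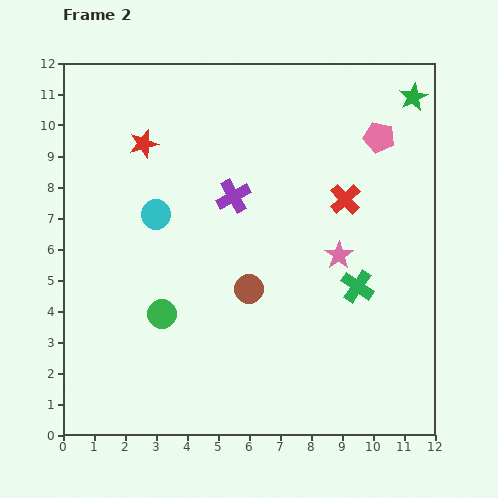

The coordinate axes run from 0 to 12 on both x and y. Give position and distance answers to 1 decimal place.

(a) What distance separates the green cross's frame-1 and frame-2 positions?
4.4

The green cross moved from (7.6, 0.8) to (9.5, 4.8), a distance of √(1.9² + 4.0²) ≈ 4.4.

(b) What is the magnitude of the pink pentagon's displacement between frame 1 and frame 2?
1.0

The pink pentagon moved from (9.9, 10.6) to (10.2, 9.6), a distance of √(0.3² + 1.0²) ≈ 1.0.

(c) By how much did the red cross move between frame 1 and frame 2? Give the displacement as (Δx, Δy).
(-1.3, 4.4)

The red cross was at (10.4, 3.2) in frame 1 and (9.1, 7.6) in frame 2.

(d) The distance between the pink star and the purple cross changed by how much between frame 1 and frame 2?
-0.7

Distance in frame 1: 4.6. Distance in frame 2: 3.9.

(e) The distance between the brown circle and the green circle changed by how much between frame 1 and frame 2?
-2.7

Distance in frame 1: 5.6. Distance in frame 2: 2.9.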